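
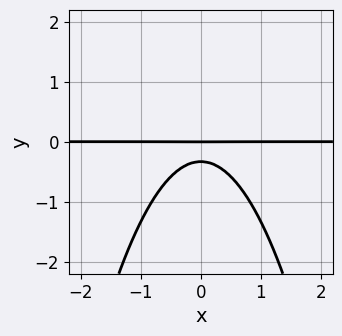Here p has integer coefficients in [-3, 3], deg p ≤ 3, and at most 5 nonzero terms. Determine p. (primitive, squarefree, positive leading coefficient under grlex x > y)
The degree is 3 — no degree-2 curve has this shape.
Symmetries: the x ↦ −x reflection is a symmetry, so x appears only in even powers.
From the visible intercepts: it meets the y-axis at y = 0 (among the integer gridlines); every point of the x-axis in the box is on the curve.
Together with the visible shape, these determine p as stated.

3*x^2*y + 3*y^2 + y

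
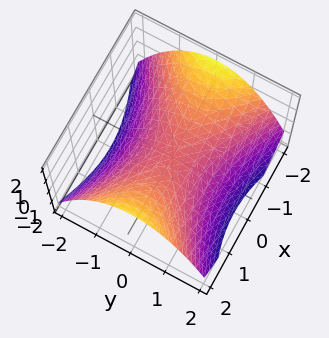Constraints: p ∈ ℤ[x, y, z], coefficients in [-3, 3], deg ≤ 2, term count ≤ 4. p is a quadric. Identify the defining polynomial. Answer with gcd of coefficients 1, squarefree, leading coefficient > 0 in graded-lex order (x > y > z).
x^2 - 2*y^2 - 3*z

deg p = 2. A saddle surface; a quadric.
Symmetries: the y ↦ −y reflection is a symmetry, so y appears only in even powers; it's symmetric under x → −x, forcing even powers of x.
Reading off the gridlines: it crosses the x-axis at the gridline x = 0; it crosses the z-axis at the gridline z = 0.
Together with the visible shape, these determine p as stated.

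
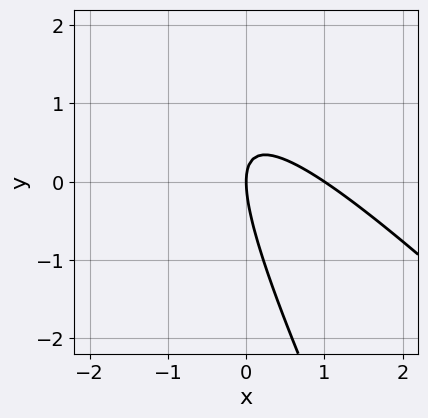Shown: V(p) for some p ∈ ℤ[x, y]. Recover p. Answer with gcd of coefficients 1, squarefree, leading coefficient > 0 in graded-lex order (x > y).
2*x^2 + 3*x*y + y^2 - 2*x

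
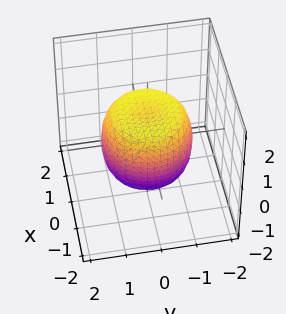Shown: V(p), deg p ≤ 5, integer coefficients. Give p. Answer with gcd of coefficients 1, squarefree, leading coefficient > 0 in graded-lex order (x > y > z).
1. deg p = 4.
2. Symmetry: the z-axis is an axis of rotation, so x and y enter only as x² + y².
3. From the visible intercepts: a circular section at z = 0 has radius between 1 and 2; among the integer gridlines, it crosses the z-axis at z ∈ {-1, 1}.
4. Solving for integer coefficients yields p as stated.

x^4 + 2*x^2*y^2 + y^4 - x^2 - y^2 + z^2 - 1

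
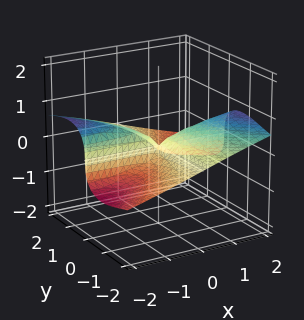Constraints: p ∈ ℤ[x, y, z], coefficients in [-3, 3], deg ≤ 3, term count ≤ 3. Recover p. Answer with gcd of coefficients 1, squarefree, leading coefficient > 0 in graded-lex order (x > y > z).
deg p = 3. A generic line meets the surface in up to 3 points.
Observable constraints: it crosses the z-axis at the gridline z = 0; every point of the y-axis in the box is on the surface; the visible x-axis segment lies entirely on the surface.
These observations pin down the coefficients.

3*y^2*z + 3*z^3 + 2*x*y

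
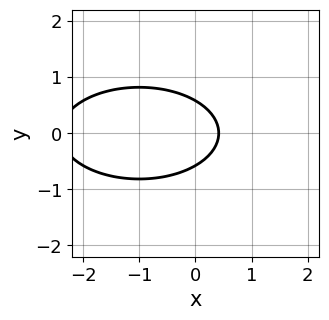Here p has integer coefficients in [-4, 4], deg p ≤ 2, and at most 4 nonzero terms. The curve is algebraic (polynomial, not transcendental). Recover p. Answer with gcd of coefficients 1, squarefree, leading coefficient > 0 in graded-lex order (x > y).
(a) deg p = 2. The shape is more complex than any degree-1 curve.
(b) Symmetries: it's symmetric under y → −y, forcing even powers of y.
(c) Solving for integer coefficients yields p as stated.

x^2 + 3*y^2 + 2*x - 1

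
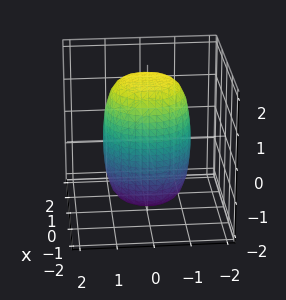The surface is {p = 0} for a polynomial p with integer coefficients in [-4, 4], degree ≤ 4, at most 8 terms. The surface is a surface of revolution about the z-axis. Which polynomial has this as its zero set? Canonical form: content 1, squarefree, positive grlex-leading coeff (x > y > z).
1. The degree is 4 — no degree-3 surface has this shape.
2. By symmetry, the z-axis is an axis of rotation, so x and y enter only as x² + y².
3. From the visible intercepts: a circular section at z = 1 has radius between 1 and 2.
4. Fitting integer coefficients to these (and the overall shape) gives p.

2*x^4 + 4*x^2*y^2 + 2*y^4 - x^2 - y^2 + z^2 - 3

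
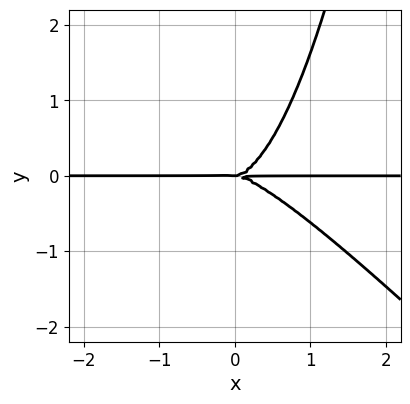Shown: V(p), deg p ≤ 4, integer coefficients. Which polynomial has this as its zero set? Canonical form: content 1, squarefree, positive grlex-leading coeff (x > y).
x^3*y + x^2*y^2 - y^3

First, the degree is 4 — no degree-3 curve has this shape.
Then, against the integer gridlines: it crosses the y-axis at the gridline y = 0; the visible x-axis segment lies entirely on the curve.
Finally, fitting integer coefficients to these (and the overall shape) gives p.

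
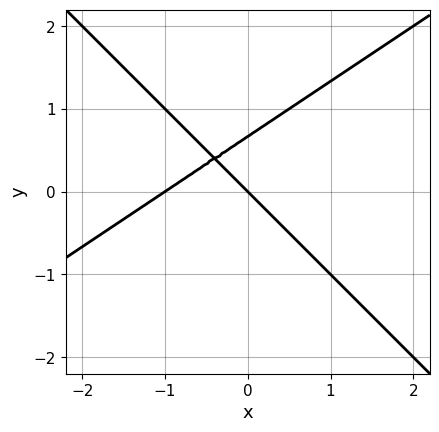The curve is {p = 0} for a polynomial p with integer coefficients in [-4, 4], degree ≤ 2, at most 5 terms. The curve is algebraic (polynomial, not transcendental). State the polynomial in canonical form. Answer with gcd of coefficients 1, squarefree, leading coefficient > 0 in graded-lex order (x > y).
(a) deg p = 2.
(b) Against the integer gridlines: the x-axis gridline crossings are at x ∈ {-1, 0}; it crosses the y-axis at the gridline y = 0.
(c) Matching integer coefficients to the picture gives p.

2*x^2 - x*y - 3*y^2 + 2*x + 2*y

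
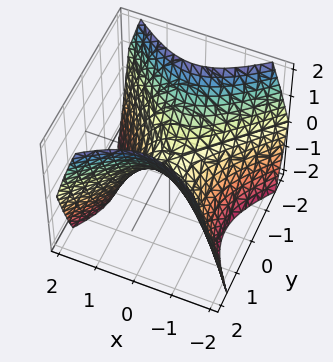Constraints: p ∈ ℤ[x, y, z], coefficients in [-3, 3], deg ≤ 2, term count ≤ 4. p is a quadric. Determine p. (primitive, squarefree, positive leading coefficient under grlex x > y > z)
(a) Degree: a saddle surface; a quadric, so deg p = 2.
(b) Symmetries: the x ↦ −x reflection is a symmetry, so x appears only in even powers; mirror symmetry y ↦ −y ⇒ only even powers of y.
(c) From the visible intercepts: it crosses the z-axis at the gridline z = 0; one x-axis crossing is at x = 0; it meets the y-axis at y = 0 (among the integer gridlines).
(d) These observations pin down the coefficients.

x^2 - y^2 + z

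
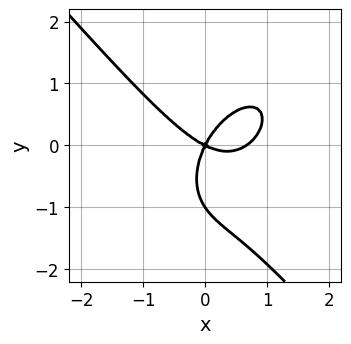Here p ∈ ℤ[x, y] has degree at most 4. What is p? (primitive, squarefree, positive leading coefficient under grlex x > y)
First, deg p = 3. No degree-2 curve has this shape.
Then, checking where it meets the axes: it crosses the x-axis at the gridline x = 0; the y-axis gridline crossings are at y ∈ {-1, 0}.
Finally, together with the visible shape, these determine p as stated.

3*x^3 + 2*y^3 - 2*x^2 - 3*x*y + 2*y^2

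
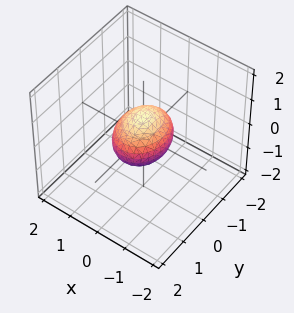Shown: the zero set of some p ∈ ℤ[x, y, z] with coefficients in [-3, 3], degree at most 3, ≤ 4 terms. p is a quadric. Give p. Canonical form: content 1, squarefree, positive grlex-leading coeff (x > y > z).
1. deg p = 2. Bounded and convex; a quadric.
2. Symmetries: the x ↦ −x reflection is a symmetry, so x appears only in even powers; mirror symmetry z ↦ −z ⇒ only even powers of z; the y ↦ −y reflection is a symmetry, so y appears only in even powers.
3. Against the integer gridlines: among the integer gridlines, it crosses the y-axis at y ∈ {-1, 1}.
4. The integer polynomial consistent with all of this is the stated p.

3*x^2 + 2*y^2 + 3*z^2 - 2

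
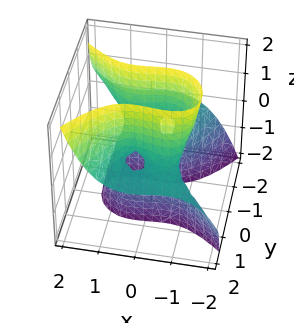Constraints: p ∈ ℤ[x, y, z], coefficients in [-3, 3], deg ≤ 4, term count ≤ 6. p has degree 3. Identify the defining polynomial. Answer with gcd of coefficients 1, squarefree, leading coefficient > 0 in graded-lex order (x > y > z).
Degree: a generic line meets the surface in up to 3 points, so deg p = 3.
Against the integer gridlines: one x-axis crossing is at x = 0; it meets the z-axis at z = 0 (among the integer gridlines); every point of the y-axis in the box is on the surface.
Together with the visible shape, these determine p as stated.

2*x^3 + x^2*y - 3*y^2*z - x + 2*z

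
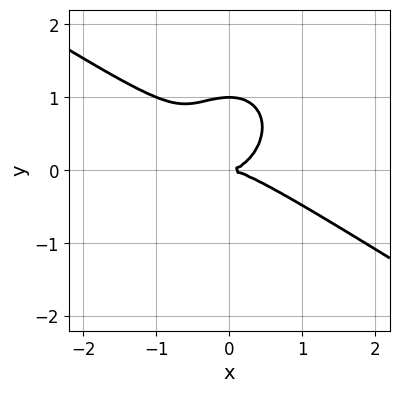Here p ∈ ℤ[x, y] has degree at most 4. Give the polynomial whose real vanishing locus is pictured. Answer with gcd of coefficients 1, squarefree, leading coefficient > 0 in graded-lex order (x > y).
2*x^3 + 2*x^2*y + 3*y^3 - 3*y^2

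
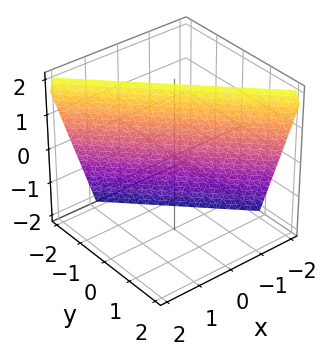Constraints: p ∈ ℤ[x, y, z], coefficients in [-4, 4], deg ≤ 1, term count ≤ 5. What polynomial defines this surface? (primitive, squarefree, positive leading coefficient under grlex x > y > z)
(a) deg p = 1. The surface is flat (a plane).
(b) From the visible intercepts: it crosses the z-axis at the gridline z = 2.
(c) Matching integer coefficients to the picture gives p.

3*x + 3*y - z + 2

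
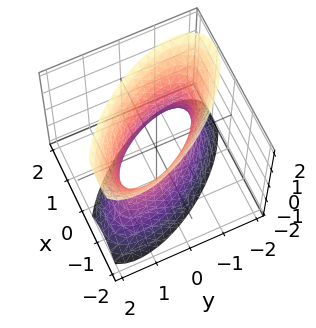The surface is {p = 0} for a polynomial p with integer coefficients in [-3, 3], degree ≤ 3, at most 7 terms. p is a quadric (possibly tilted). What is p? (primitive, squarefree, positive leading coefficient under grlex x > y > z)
3*x^2 + 3*x*y + 2*y^2 - z^2 - 2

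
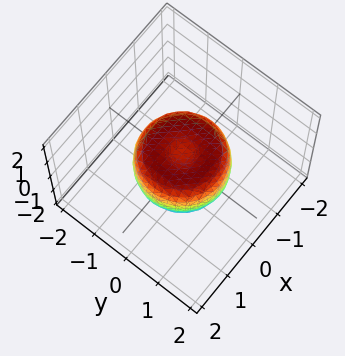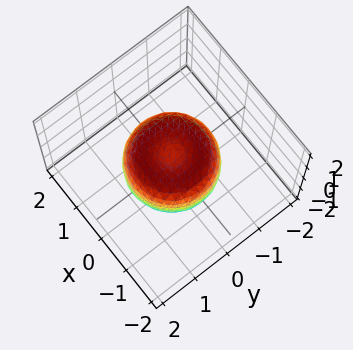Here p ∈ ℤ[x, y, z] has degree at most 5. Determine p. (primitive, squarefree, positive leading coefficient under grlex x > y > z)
2*x^4 + 4*x^2*y^2 + 2*y^4 - 2*x^2 - 2*y^2 + 2*z^2 - 1

The degree is 4 — the shape is more complex than any degree-3 surface.
By symmetry, every cross-section ⟂ z is a circle, so x, y appear only via x² + y².
Against the integer gridlines: a circular section at z = 0 has radius between 1 and 2.
Together with the visible shape, these determine p as stated.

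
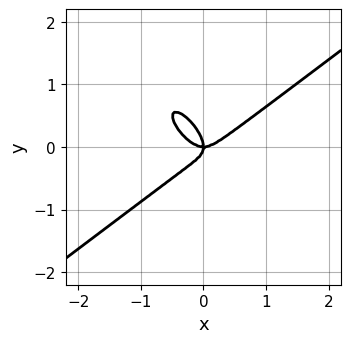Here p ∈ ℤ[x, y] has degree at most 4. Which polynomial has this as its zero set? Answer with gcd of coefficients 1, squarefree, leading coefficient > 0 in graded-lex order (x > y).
2*x^3 - 2*x*y^2 - 2*y^3 - x*y

First, the degree is 3 — a generic line meets the curve in up to 3 points.
Then, against the integer gridlines: it crosses the x-axis at the gridline x = 0; one y-axis crossing is at y = 0.
Finally, together with the visible shape, these determine p as stated.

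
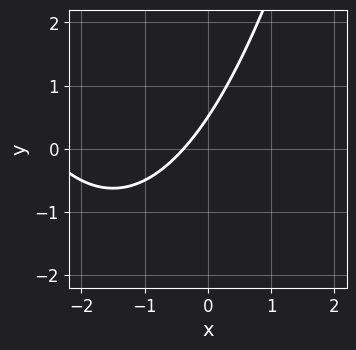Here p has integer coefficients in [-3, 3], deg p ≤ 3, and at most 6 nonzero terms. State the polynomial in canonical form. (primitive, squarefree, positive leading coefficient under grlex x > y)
x^2 + 3*x - 2*y + 1

1. deg p = 2. The shape is more complex than any degree-1 curve.
2. Matching integer coefficients to the picture gives p.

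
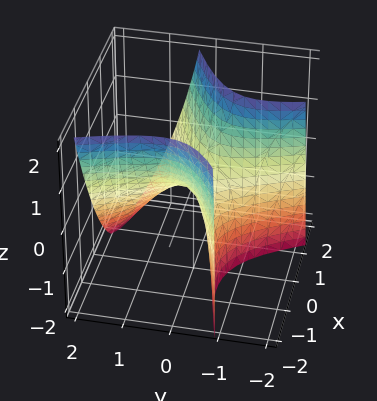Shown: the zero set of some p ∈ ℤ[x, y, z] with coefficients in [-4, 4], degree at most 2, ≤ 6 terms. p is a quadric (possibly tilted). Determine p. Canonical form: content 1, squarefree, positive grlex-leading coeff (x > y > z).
x^2 - 2*x*y - y^2 - y*z - z

(a) Degree: no degree-1 surface has this shape, so deg p = 2.
(b) Checking where it meets the axes: it meets the x-axis at x = 0 (among the integer gridlines); it crosses the z-axis at the gridline z = 0; one y-axis crossing is at y = 0.
(c) The integer polynomial consistent with all of this is the stated p.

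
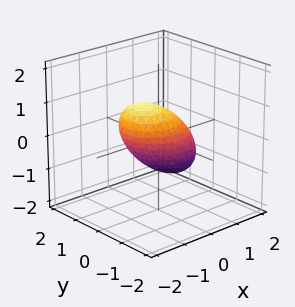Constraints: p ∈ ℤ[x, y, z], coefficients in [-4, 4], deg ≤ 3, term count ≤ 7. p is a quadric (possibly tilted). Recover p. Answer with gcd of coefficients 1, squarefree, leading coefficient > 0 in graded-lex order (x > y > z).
deg p = 2. The shape is more complex than any degree-1 surface.
From the visible intercepts: among the integer gridlines, it crosses the z-axis at z ∈ {-1, 1}; among the integer gridlines, it crosses the x-axis at x ∈ {-1, 1}.
Solving for integer coefficients yields p as stated. Check: (0, -1, 0) on the y-axis lies on the surface, and p(0, -1, 0) = 0. ✓

x^2 + x*z + y^2 + z^2 - 1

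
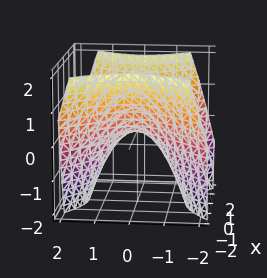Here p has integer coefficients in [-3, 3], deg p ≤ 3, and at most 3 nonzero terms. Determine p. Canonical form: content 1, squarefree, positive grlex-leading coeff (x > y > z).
(a) The degree is 2 — a hyperbolic paraboloid; a quadric.
(b) Symmetries: mirror symmetry y ↦ −y ⇒ only even powers of y; mirror symmetry x ↦ −x ⇒ only even powers of x.
(c) Reading off the gridlines: it crosses the x-axis at the gridline x = 0; it crosses the z-axis at the gridline z = 0; it meets the y-axis at y = 0 (among the integer gridlines).
(d) The integer polynomial consistent with all of this is the stated p.

x^2 - y^2 - z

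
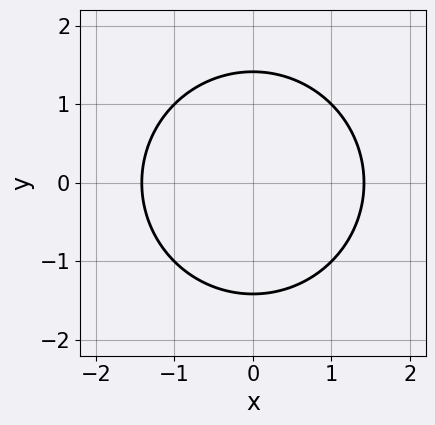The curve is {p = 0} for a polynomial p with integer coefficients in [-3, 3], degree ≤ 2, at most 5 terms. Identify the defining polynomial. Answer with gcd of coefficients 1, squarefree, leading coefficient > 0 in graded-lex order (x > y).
x^2 + y^2 - 2

1. Degree: the shape is more complex than any degree-1 curve, so deg p = 2.
2. Symmetries: it's symmetric under x → −x, forcing even powers of x; the y ↦ −y reflection is a symmetry, so y appears only in even powers.
3. Fitting integer coefficients to these (and the overall shape) gives p.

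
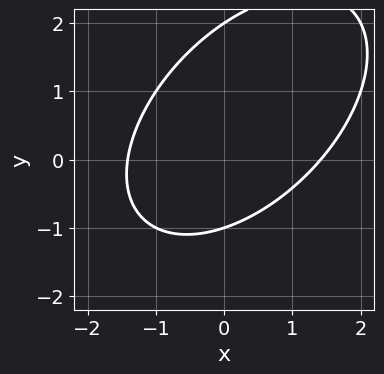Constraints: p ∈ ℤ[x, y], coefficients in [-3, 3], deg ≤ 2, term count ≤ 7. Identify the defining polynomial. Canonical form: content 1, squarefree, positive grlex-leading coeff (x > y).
x^2 - x*y + y^2 - y - 2

(a) The degree is 2 — the shape is more complex than any degree-1 curve.
(b) From the visible intercepts: the y-axis gridline crossings are at y ∈ {-1, 2}.
(c) Solving for integer coefficients yields p as stated.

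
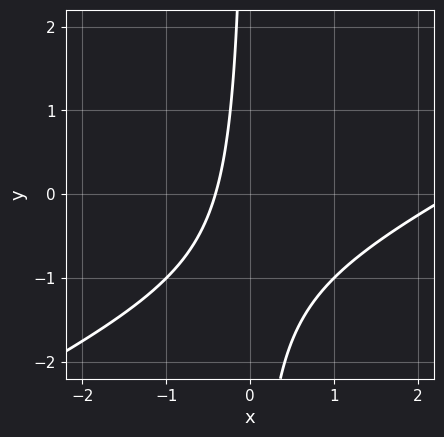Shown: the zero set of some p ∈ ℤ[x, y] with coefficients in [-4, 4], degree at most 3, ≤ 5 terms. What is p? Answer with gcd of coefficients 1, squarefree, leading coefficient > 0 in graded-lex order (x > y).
x^2 - 2*x*y - 2*x - 1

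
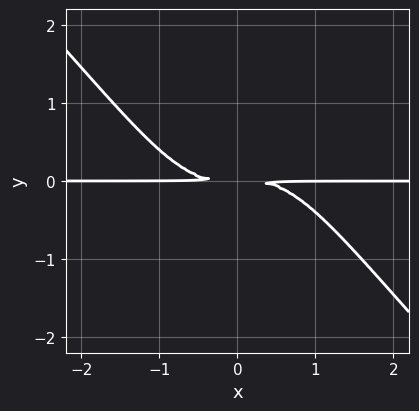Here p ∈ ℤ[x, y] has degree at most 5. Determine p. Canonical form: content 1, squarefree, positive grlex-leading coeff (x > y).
2*x^3*y + 2*x^2*y^2 + 3*y^2

1. deg p = 4. No degree-3 curve has this shape.
2. From the visible intercepts: the visible x-axis segment lies entirely on the curve.
3. Fitting integer coefficients to these (and the overall shape) gives p.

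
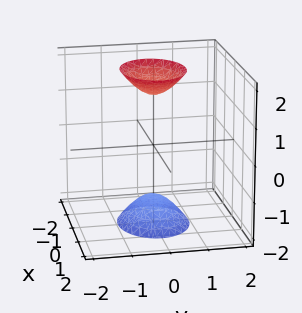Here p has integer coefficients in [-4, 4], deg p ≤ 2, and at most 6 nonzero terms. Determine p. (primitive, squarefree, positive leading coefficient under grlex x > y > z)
First, the picture has 2 separate pieces. Treating them together as one polynomial.
Next, the degree is 2 — two sheets facing apart; a quadric.
Next, symmetries: mirror symmetry x ↦ −x ⇒ only even powers of x; the y ↦ −y reflection is a symmetry, so y appears only in even powers; it's symmetric under z → −z, forcing even powers of z.
Then, from the axis intercepts and sections: no y-intercept at any integer in the box; it misses every integer gridline on the x-axis.
Finally, putting this together gives p.

2*x^2 + 3*y^2 - z^2 + 2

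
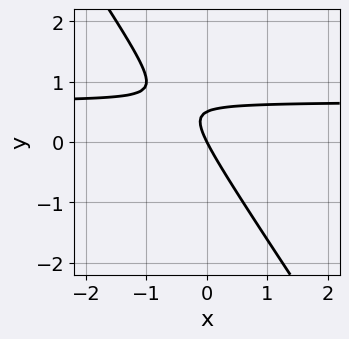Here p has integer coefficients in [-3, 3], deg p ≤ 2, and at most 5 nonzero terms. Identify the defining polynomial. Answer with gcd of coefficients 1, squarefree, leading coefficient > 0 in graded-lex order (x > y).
1. The degree is 2 — the shape is more complex than any degree-1 curve.
2. Reading off the gridlines: it meets the y-axis at y = 0 (among the integer gridlines); one x-axis crossing is at x = 0.
3. Together with the visible shape, these determine p as stated.

3*x*y + 2*y^2 - 2*x - y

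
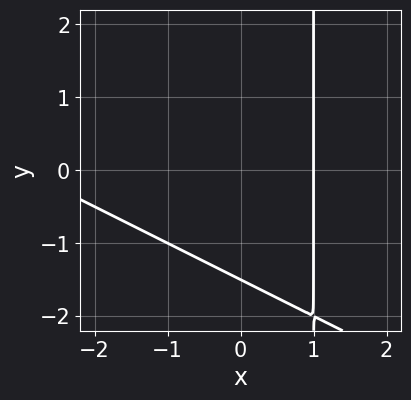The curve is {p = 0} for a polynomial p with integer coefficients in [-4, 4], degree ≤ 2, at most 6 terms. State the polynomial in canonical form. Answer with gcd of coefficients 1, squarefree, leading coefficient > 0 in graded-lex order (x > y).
1. deg p = 2.
2. Against the integer gridlines: one x-axis crossing is at x = 1.
3. Solving for integer coefficients yields p as stated.

x^2 + 2*x*y + 2*x - 2*y - 3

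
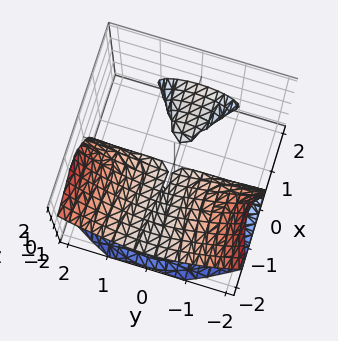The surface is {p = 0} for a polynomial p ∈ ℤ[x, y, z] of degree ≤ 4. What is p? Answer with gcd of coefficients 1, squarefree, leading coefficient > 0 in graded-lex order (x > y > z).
1. I count 2 distinct pieces. They look like related sheets of one shape, so recover p as a whole.
2. The degree is 3 — a generic line meets the surface in up to 3 points.
3. Checking where it meets the axes: every point of the x-axis in the box is on the surface; every point of the y-axis in the box is on the surface.
4. Assembling these constraints gives the stated polynomial.

2*x^2*z + 2*x*y^2 - z^3 + 3*z^2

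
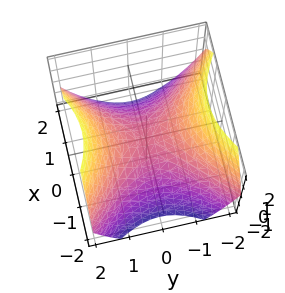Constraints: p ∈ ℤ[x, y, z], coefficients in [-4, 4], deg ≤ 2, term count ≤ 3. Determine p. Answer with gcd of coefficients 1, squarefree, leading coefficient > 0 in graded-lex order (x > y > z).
2*x^2 - 2*y^2 + 3*z

1. deg p = 2. A hyperbolic paraboloid; a quadric.
2. Symmetries: the x ↦ −x reflection is a symmetry, so x appears only in even powers; it's symmetric under y → −y, forcing even powers of y.
3. From the axis intercepts and sections: it crosses the y-axis at the gridline y = 0; it crosses the x-axis at the gridline x = 0; it crosses the z-axis at the gridline z = 0.
4. These observations pin down the coefficients.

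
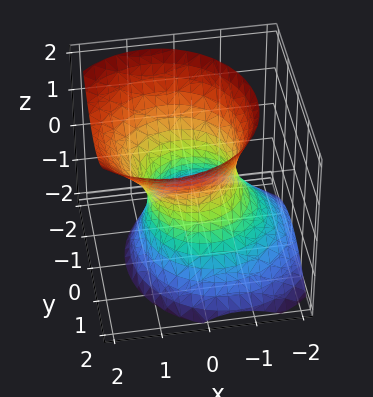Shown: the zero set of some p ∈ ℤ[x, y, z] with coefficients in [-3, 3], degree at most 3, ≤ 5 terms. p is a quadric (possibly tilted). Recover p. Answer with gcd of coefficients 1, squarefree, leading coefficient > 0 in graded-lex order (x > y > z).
3*x^2 - 2*x*z + 3*y^2 - 2*z^2 - 3

(a) The degree is 2 — the shape is more complex than any degree-1 surface.
(b) Checking where it meets the axes: it misses every integer gridline on the z-axis; among the integer gridlines, it crosses the x-axis at x ∈ {-1, 1}; among the integer gridlines, it crosses the y-axis at y ∈ {-1, 1}.
(c) These observations pin down the coefficients.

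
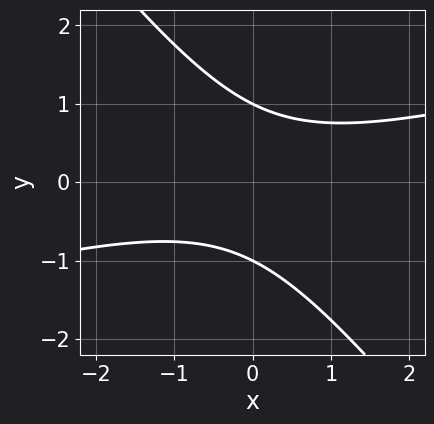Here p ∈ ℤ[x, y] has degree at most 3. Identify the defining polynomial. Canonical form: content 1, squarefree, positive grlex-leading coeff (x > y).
x^2 - 3*x*y - 3*y^2 + 3

(a) Degree: no degree-1 curve has this shape, so deg p = 2.
(b) Reading off the gridlines: the curve avoids every integer x-axis point in the box; among the integer gridlines, it crosses the y-axis at y ∈ {-1, 1}.
(c) Matching integer coefficients to the picture gives p.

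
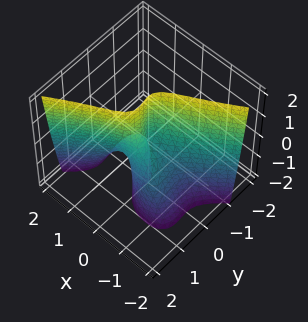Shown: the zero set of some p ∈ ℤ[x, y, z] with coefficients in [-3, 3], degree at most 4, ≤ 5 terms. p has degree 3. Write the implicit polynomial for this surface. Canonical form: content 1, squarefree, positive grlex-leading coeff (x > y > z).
1. deg p = 3. A generic line meets the surface in up to 3 points.
2. Observable constraints: the visible z-axis segment lies entirely on the surface; one x-axis crossing is at x = 0; it meets the y-axis at y = 0 (among the integer gridlines).
3. Assembling these constraints gives the stated polynomial.

x^3 - 3*y^3 + x*z + 2*y^2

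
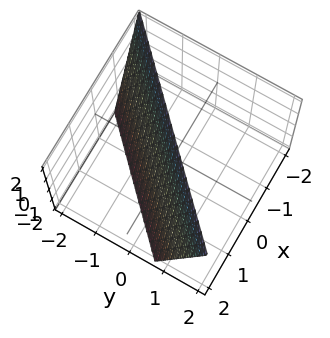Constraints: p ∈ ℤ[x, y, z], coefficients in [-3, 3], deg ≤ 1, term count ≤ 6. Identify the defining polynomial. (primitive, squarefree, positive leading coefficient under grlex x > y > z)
3*x - 3*y + z - 2

Degree: every cross-section is a straight line — this is a plane, so deg p = 1.
Checking where it meets the axes: it meets the z-axis at z = 2 (among the integer gridlines).
Putting this together gives p.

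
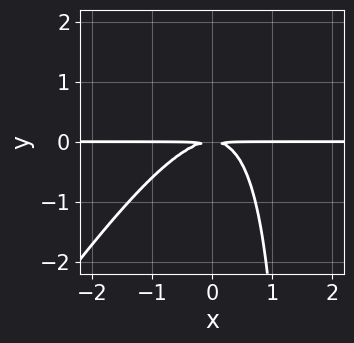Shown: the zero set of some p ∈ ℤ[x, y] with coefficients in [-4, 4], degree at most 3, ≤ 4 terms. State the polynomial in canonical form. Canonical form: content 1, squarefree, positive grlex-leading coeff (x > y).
First, the degree is 3 — the shape is more complex than any degree-2 curve.
Then, observable constraints: the visible x-axis segment lies entirely on the curve.
Finally, these observations pin down the coefficients.

3*x^2*y - 2*x*y^2 + 3*y^2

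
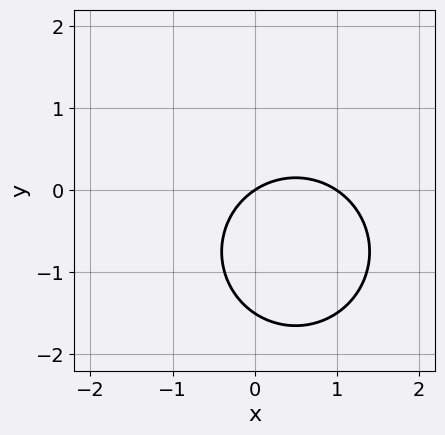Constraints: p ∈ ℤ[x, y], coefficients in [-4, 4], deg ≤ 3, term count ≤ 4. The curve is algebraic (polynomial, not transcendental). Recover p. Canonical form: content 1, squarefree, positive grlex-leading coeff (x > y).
2*x^2 + 2*y^2 - 2*x + 3*y

(a) Degree: no degree-1 curve has this shape, so deg p = 2.
(b) Reading off the gridlines: among the integer gridlines, it crosses the x-axis at x ∈ {0, 1}; it meets the y-axis at y = 0 (among the integer gridlines).
(c) Together with the visible shape, these determine p as stated.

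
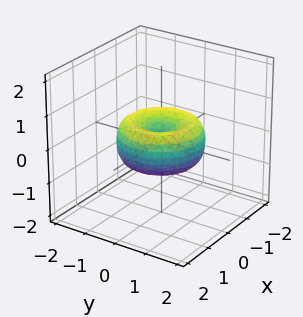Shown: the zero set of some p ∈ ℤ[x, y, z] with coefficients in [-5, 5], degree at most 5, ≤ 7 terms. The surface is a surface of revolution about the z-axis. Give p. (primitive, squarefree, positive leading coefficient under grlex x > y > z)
Degree: no degree-3 surface has this shape, so deg p = 4.
Symmetries: the surface is invariant under rotation about z: p = q(x² + y², z).
From the visible intercepts: it meets the y-axis at y = 0 (among the integer gridlines); a circular section at z = 0 has radius between 1 and 2; one x-axis crossing is at x = 0; it meets the z-axis at z = 0 (among the integer gridlines).
Solving for integer coefficients yields p as stated.

2*x^4 + 4*x^2*y^2 + 2*y^4 - 3*x^2 - 3*y^2 + 3*z^2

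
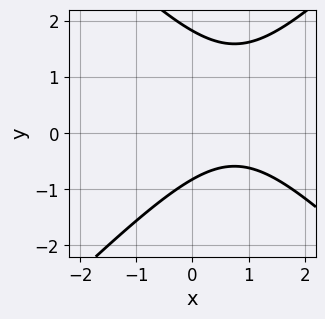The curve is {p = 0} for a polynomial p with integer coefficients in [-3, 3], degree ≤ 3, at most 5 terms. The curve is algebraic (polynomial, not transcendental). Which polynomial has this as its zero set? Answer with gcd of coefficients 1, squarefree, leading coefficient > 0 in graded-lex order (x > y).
First, degree: the shape is more complex than any degree-1 curve, so deg p = 2.
Next, from the visible intercepts: the curve avoids every integer x-axis point in the box.
Finally, together with the visible shape, these determine p as stated.

2*x^2 - 2*y^2 - 3*x + 2*y + 3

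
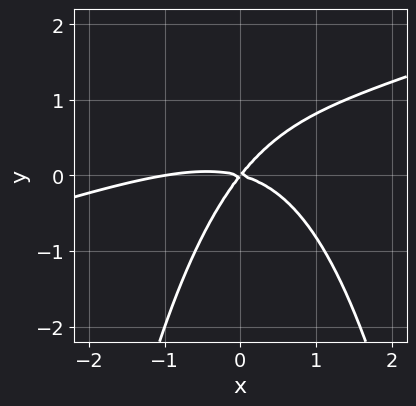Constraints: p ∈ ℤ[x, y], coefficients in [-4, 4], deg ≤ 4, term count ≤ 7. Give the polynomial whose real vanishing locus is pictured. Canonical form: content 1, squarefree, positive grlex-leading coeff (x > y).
(a) The degree is 3 — no degree-2 curve has this shape.
(b) From the visible intercepts: it crosses the y-axis at the gridline y = 0; the x-axis gridline crossings are at x ∈ {-1, 0}.
(c) Together with the visible shape, these determine p as stated.

x^3 - 3*x^2*y + x^2 + 3*x*y - 3*y^2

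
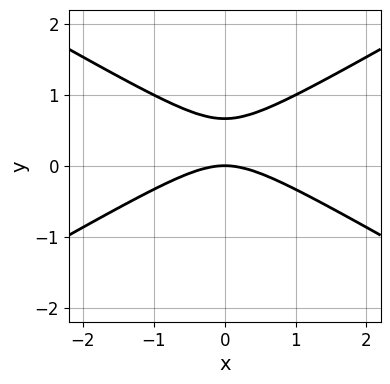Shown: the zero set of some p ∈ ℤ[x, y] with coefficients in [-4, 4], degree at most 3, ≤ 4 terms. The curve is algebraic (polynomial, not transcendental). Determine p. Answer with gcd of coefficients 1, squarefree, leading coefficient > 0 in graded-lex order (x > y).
(a) The degree is 2 — no degree-1 curve has this shape.
(b) Symmetries: mirror symmetry x ↦ −x ⇒ only even powers of x.
(c) Reading off the gridlines: it meets the y-axis at y = 0 (among the integer gridlines); it meets the x-axis at x = 0 (among the integer gridlines).
(d) Matching integer coefficients to the picture gives p.

x^2 - 3*y^2 + 2*y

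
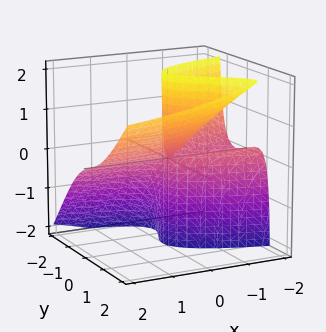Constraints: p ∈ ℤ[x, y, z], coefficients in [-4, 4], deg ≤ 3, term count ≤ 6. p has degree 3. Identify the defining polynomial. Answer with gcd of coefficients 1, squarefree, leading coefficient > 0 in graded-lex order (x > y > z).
1. The degree is 3 — a generic line meets the surface in up to 3 points.
2. Against the integer gridlines: the visible z-axis segment lies entirely on the surface; the visible x-axis segment lies entirely on the surface; it meets the y-axis at y = 0 (among the integer gridlines).
3. Solving for integer coefficients yields p as stated.

3*y^3 - 3*y^2*z + x*y - 3*x*z - y*z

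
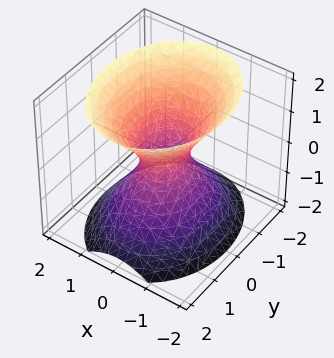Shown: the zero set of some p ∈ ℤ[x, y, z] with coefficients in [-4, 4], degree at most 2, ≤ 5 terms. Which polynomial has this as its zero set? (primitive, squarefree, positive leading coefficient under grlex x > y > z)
(a) The degree is 2 — one connected sheet with a waist; a quadric.
(b) Symmetries: the x ↦ −x reflection is a symmetry, so x appears only in even powers; the y ↦ −y reflection is a symmetry, so y appears only in even powers; it's symmetric under z → −z, forcing even powers of z.
(c) Against the integer gridlines: the surface avoids every integer z-axis point in the box.
(d) The integer polynomial consistent with all of this is the stated p.

3*x^2 + 2*y^2 - 2*z^2 - 1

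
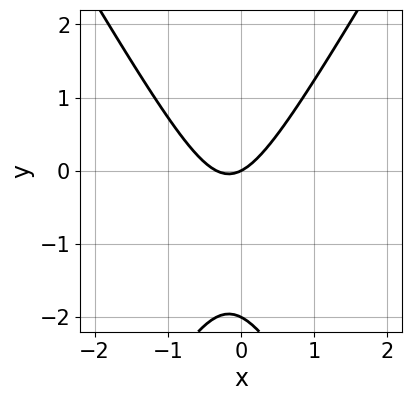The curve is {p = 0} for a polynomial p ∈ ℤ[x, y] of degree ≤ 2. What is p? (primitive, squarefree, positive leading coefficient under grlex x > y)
The degree is 2 — no degree-1 curve has this shape.
Observable constraints: among the integer gridlines, it crosses the y-axis at y ∈ {-2, 0}; one x-axis crossing is at x = 0.
These observations pin down the coefficients.

3*x^2 - y^2 + x - 2*y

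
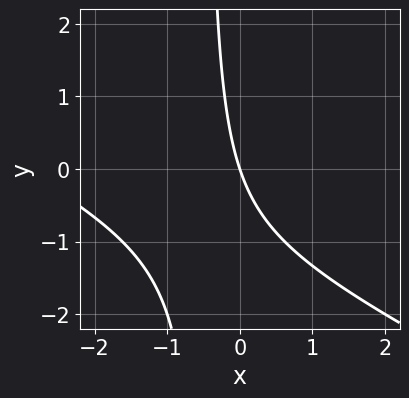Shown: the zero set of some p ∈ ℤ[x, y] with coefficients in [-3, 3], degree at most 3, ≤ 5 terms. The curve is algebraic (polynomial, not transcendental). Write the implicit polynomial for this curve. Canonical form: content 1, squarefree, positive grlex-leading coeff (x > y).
1. The degree is 2 — no degree-1 curve has this shape.
2. Against the integer gridlines: one y-axis crossing is at y = 0; it crosses the x-axis at the gridline x = 0.
3. Together with the visible shape, these determine p as stated.

x^2 + 2*x*y + 3*x + y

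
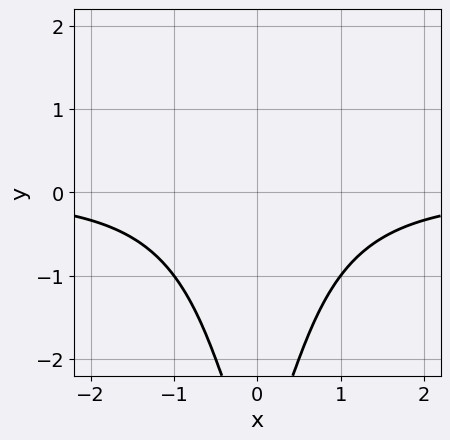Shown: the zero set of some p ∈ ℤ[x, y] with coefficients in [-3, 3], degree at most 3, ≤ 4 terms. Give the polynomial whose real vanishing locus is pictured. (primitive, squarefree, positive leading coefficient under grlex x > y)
2*x^2*y + y + 3

1. Degree: the shape is more complex than any degree-2 curve, so deg p = 3.
2. Symmetries: mirror symmetry x ↦ −x ⇒ only even powers of x.
3. Against the integer gridlines: the curve avoids every integer x-axis point in the box; it misses every integer gridline on the y-axis.
4. Assembling these constraints gives the stated polynomial.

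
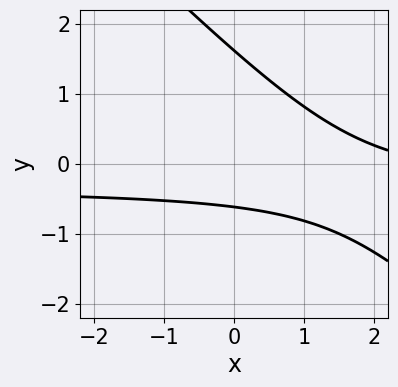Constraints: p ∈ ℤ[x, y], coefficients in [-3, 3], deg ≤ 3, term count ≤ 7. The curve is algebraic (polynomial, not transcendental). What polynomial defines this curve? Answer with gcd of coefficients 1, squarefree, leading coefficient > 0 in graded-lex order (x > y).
1. deg p = 2.
2. Against the integer gridlines: the curve avoids every integer x-axis point in the box.
3. Putting this together gives p.

3*x*y + 3*y^2 + x - 3*y - 3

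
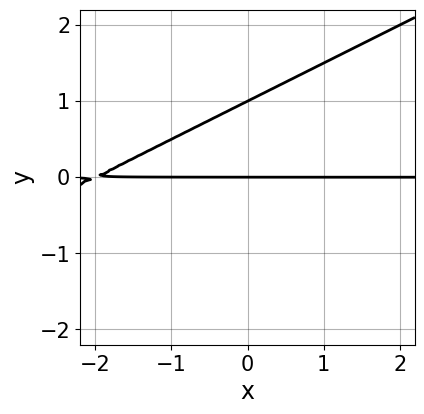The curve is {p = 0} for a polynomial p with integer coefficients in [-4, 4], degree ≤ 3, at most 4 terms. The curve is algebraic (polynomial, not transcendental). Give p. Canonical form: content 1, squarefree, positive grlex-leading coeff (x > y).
x*y - 2*y^2 + 2*y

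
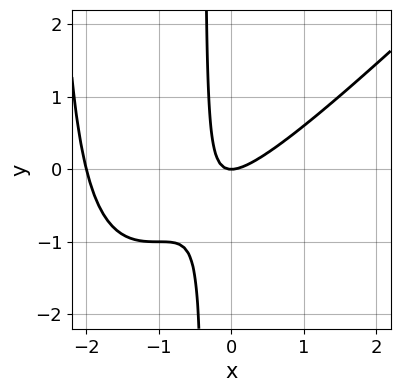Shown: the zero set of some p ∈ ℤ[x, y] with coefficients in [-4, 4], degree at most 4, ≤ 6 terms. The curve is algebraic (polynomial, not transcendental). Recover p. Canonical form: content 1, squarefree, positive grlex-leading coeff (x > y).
1. The degree is 3 — no degree-2 curve has this shape.
2. Observable constraints: the x-axis gridline crossings are at x ∈ {-2, 0}; one y-axis crossing is at y = 0.
3. Putting this together gives p.

x^3 - x^2*y + 2*x^2 - 3*x*y - y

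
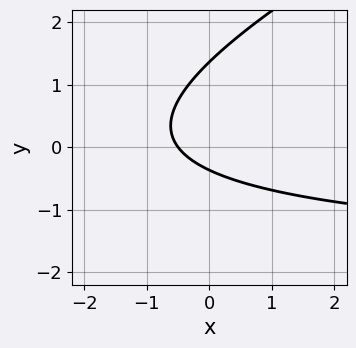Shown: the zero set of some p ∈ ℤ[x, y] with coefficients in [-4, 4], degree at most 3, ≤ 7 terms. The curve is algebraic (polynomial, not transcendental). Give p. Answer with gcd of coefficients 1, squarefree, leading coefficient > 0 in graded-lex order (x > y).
1. The degree is 2 — no degree-1 curve has this shape.
2. Matching integer coefficients to the picture gives p.

x*y - 2*y^2 + 2*x + 2*y + 1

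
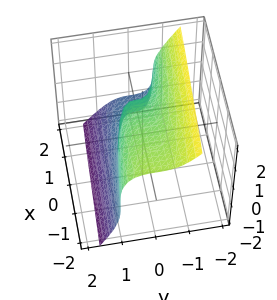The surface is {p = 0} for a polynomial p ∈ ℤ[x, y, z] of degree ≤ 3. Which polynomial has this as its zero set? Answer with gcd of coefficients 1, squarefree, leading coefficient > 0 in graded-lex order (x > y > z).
3*y^3 + z^3 + x - 1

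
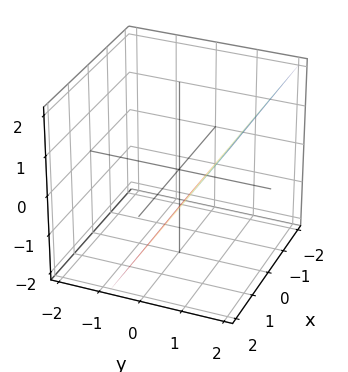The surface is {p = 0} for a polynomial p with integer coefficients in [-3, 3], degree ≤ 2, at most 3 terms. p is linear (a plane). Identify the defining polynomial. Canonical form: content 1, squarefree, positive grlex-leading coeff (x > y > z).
3*y - 2*z - 2

First, the degree is 1 — every cross-section is a straight line — this is a plane.
Then, against the integer gridlines: one z-axis crossing is at z = -1; no x-intercept at any integer in the box.
Finally, these observations pin down the coefficients.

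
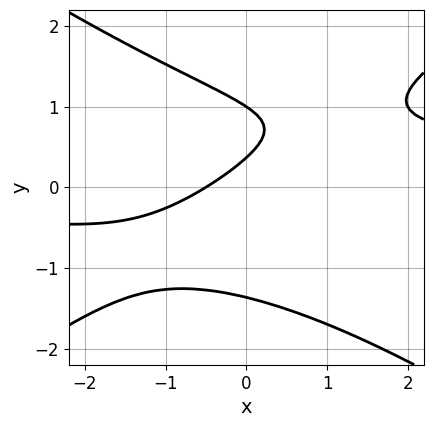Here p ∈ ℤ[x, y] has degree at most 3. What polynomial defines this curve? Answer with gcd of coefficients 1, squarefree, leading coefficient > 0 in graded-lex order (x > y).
x^2*y - 2*y^3 - 2*x + 3*y - 1

First, degree: a generic line meets the curve in up to 3 points, so deg p = 3.
Next, from the axis intercepts and sections: it meets the y-axis at y = 1 (among the integer gridlines).
Finally, solving for integer coefficients yields p as stated.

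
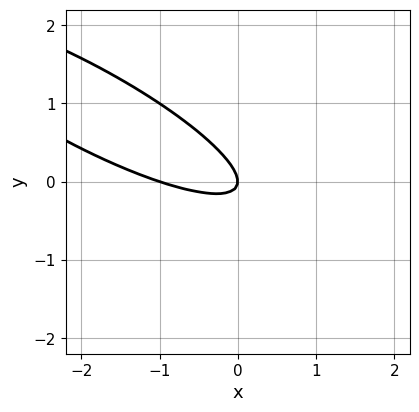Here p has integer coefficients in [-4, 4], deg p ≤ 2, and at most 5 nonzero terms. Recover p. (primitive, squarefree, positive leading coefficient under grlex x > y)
x^2 + 3*x*y + 3*y^2 + x

1. Degree: the shape is more complex than any degree-1 curve, so deg p = 2.
2. Reading off the gridlines: one y-axis crossing is at y = 0; the x-axis gridline crossings are at x ∈ {-1, 0}.
3. Putting this together gives p.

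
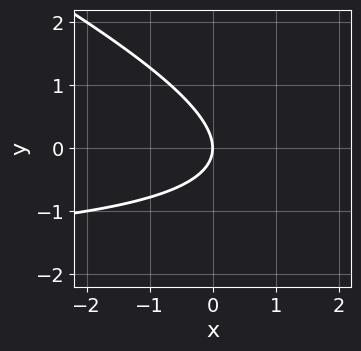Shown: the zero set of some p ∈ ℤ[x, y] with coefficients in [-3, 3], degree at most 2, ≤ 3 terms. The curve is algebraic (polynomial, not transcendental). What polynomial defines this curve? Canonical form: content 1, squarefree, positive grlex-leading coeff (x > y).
First, degree: a generic line meets the curve in up to 2 points, so deg p = 2.
Then, reading off the gridlines: it meets the y-axis at y = 0 (among the integer gridlines); it crosses the x-axis at the gridline x = 0.
Finally, these observations pin down the coefficients.

x*y + 2*y^2 + 2*x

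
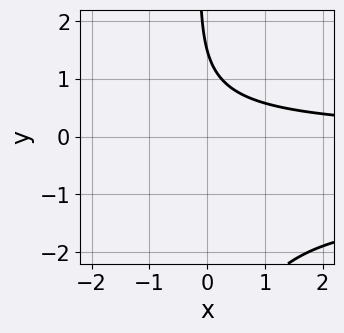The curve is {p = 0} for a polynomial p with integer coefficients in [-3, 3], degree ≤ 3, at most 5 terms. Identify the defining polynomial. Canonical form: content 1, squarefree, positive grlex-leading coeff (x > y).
2*x*y^2 + 2*x*y + 2*y - 3

First, the degree is 3 — no degree-2 curve has this shape.
Next, observable constraints: no x-intercept at any integer in the box.
Finally, matching integer coefficients to the picture gives p.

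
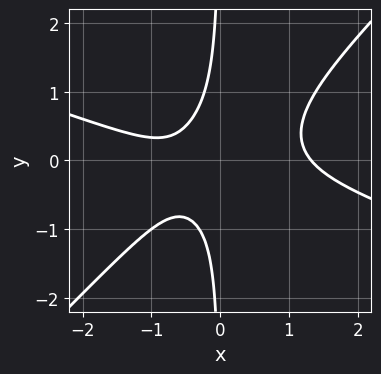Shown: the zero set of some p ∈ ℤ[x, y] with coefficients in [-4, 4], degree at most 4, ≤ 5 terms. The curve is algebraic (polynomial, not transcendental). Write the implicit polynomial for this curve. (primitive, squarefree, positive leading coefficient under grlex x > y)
x^3 + 2*x^2*y - 3*x*y^2 - x - 1

(a) deg p = 3. A generic line meets the curve in up to 3 points.
(b) Checking where it meets the axes: it misses every integer gridline on the y-axis.
(c) Assembling these constraints gives the stated polynomial.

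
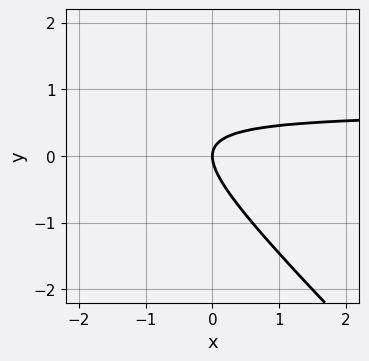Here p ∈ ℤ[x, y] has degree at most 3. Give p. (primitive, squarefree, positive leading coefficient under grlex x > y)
3*x*y + 3*y^2 - 2*x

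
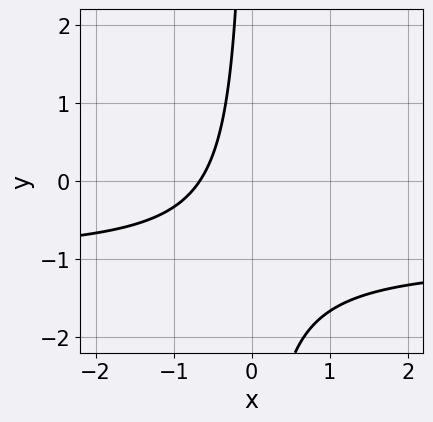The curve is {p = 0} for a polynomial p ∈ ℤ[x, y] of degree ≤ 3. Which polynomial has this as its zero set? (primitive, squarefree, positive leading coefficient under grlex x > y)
3*x*y + 3*x + 2

The degree is 2 — no degree-1 curve has this shape.
Observable constraints: it misses every integer gridline on the y-axis.
The integer polynomial consistent with all of this is the stated p.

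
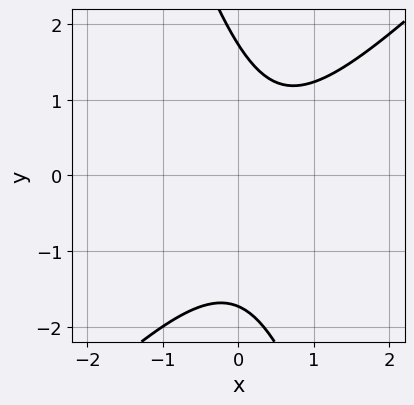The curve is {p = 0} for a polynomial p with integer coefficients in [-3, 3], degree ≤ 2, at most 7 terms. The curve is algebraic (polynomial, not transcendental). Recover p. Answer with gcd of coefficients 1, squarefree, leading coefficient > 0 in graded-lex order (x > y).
3*x^2 - 2*x*y - y^2 - 2*x + 3

1. Degree: the shape is more complex than any degree-1 curve, so deg p = 2.
2. Reading off the gridlines: no x-intercept at any integer in the box.
3. Matching integer coefficients to the picture gives p.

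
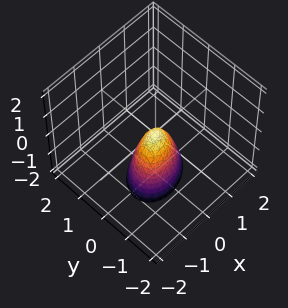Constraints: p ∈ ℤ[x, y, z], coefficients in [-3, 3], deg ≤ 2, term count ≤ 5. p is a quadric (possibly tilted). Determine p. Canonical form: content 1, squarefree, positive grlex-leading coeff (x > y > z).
The degree is 2 — no degree-1 surface has this shape.
Reading off the gridlines: one x-axis crossing is at x = 0; it meets the y-axis at y = 0 (among the integer gridlines).
Solving for integer coefficients yields p as stated.

2*x^2 - x*y + 3*y^2 + z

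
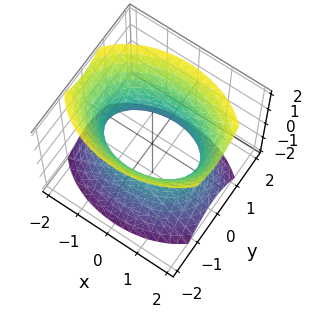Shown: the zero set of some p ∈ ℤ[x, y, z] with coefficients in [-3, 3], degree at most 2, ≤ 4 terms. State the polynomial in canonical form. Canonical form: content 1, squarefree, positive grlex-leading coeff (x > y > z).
x^2 + 2*y^2 - z^2 - 2

(a) Degree: an hourglass — one-sheet hyperboloid; a quadric, so deg p = 2.
(b) Symmetries: the x ↦ −x reflection is a symmetry, so x appears only in even powers; mirror symmetry y ↦ −y ⇒ only even powers of y; mirror symmetry z ↦ −z ⇒ only even powers of z.
(c) Against the integer gridlines: the surface avoids every integer z-axis point in the box; among the integer gridlines, it crosses the y-axis at y ∈ {-1, 1}.
(d) Together with the visible shape, these determine p as stated.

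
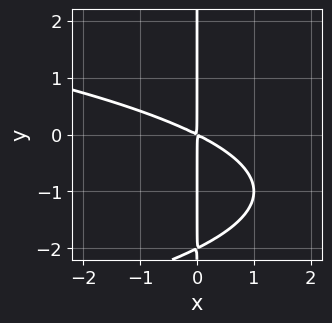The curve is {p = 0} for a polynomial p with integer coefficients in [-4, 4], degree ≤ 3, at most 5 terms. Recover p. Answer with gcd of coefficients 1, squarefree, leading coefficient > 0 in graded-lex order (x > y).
x*y^2 + x^2 + 2*x*y

deg p = 3.
From the visible intercepts: the visible y-axis segment lies entirely on the curve.
Fitting integer coefficients to these (and the overall shape) gives p.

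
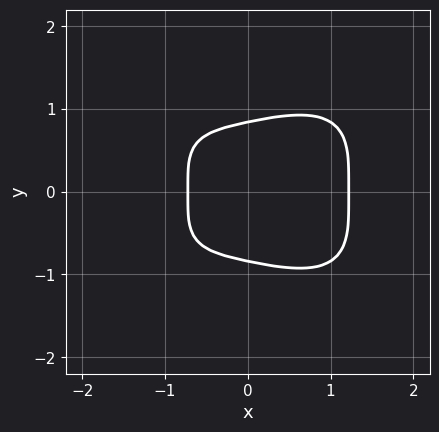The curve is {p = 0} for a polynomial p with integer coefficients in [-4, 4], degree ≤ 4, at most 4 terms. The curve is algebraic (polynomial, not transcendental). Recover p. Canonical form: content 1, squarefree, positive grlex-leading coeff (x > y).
1. deg p = 4. No degree-3 curve has this shape.
2. Symmetries: it's symmetric under y → −y, forcing even powers of y.
3. Putting this together gives p.

x^4 + 2*y^4 - x - 1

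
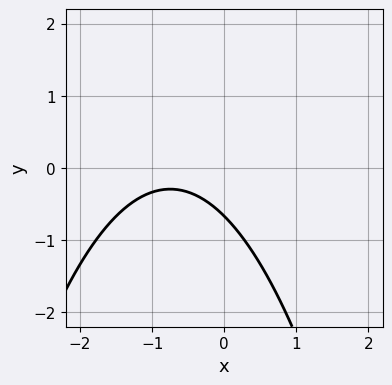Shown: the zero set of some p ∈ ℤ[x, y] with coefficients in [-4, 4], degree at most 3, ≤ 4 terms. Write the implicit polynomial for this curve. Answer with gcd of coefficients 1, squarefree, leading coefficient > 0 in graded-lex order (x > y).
2*x^2 + 3*x + 3*y + 2

(a) deg p = 2. No degree-1 curve has this shape.
(b) Checking where it meets the axes: no x-intercept at any integer in the box.
(c) Fitting integer coefficients to these (and the overall shape) gives p.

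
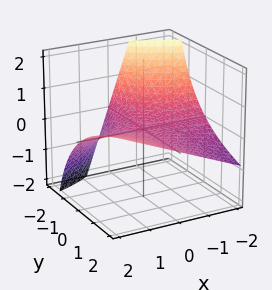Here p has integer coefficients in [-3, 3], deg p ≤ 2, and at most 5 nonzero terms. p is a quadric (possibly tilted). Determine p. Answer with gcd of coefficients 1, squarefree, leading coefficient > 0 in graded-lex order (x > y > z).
x*y - y*z - 3*z

1. deg p = 2. No degree-1 surface has this shape.
2. From the axis intercepts and sections: it crosses the z-axis at the gridline z = 0; every point of the y-axis in the box is on the surface.
3. Fitting integer coefficients to these (and the overall shape) gives p. Check: (-1, 0, 0) on the x-axis lies on the surface, and p(-1, 0, 0) = 0. ✓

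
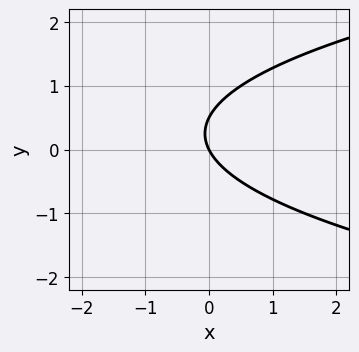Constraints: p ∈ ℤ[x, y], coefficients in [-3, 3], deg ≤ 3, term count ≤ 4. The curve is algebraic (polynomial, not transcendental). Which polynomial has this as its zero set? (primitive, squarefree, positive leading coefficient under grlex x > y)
2*y^2 - 2*x - y

(a) deg p = 2. No degree-1 curve has this shape.
(b) From the visible intercepts: it meets the x-axis at x = 0 (among the integer gridlines); it crosses the y-axis at the gridline y = 0.
(c) The integer polynomial consistent with all of this is the stated p.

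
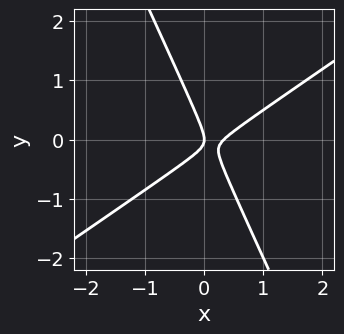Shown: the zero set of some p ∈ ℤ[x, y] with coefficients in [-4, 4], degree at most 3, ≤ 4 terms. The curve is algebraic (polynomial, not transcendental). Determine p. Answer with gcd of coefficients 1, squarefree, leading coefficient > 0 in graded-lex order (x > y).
(a) deg p = 2.
(b) From the axis intercepts and sections: one x-axis crossing is at x = 0; it crosses the y-axis at the gridline y = 0.
(c) Fitting integer coefficients to these (and the overall shape) gives p.

3*x^2 - 3*x*y - 2*y^2 - x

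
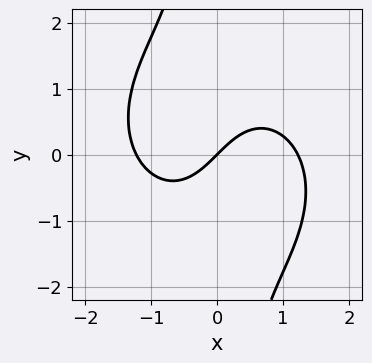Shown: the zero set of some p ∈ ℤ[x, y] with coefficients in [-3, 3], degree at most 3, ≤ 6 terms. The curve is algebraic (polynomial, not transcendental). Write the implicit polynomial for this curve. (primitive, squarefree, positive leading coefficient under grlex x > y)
2*x^3 + 2*x*y^2 - 3*x + 3*y

First, deg p = 3. A generic line meets the curve in up to 3 points.
Next, checking where it meets the axes: one x-axis crossing is at x = 0; one y-axis crossing is at y = 0.
Finally, the integer polynomial consistent with all of this is the stated p.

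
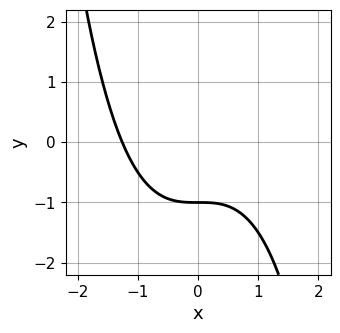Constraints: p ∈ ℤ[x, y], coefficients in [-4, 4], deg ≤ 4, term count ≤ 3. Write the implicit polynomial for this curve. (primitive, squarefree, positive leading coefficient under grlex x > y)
x^3 + 2*y + 2

The degree is 3 — no degree-2 curve has this shape.
From the visible intercepts: it crosses the y-axis at the gridline y = -1.
Together with the visible shape, these determine p as stated.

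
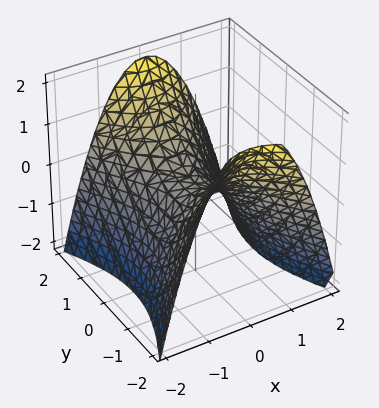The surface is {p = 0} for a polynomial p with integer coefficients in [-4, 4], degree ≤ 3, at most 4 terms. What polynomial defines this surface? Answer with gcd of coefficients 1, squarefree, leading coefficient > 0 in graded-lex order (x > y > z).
1. deg p = 2. A hyperbolic paraboloid; a quadric.
2. Symmetries: it's symmetric under y → −y, forcing even powers of y; mirror symmetry x ↦ −x ⇒ only even powers of x.
3. Reading off the gridlines: it meets the z-axis at z = 0 (among the integer gridlines); it crosses the x-axis at the gridline x = 0; it crosses the y-axis at the gridline y = 0.
4. Putting this together gives p.

2*x^2 - y^2 + 2*z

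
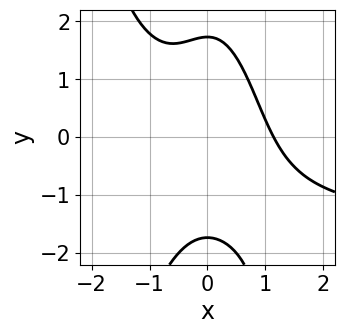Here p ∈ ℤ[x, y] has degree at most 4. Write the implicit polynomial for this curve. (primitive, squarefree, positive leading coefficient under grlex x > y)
deg p = 4. A generic line meets the curve in up to 4 points.
Solving for integer coefficients yields p as stated.

x^3*y + 2*x^3 + 2*x^2*y + y^2 - 3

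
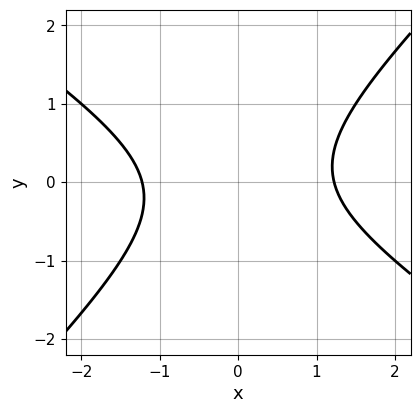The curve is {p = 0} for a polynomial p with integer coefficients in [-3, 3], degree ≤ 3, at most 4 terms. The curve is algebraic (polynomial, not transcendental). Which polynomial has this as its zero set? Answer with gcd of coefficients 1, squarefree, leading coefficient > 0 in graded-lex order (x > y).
2*x^2 + x*y - 3*y^2 - 3

1. The degree is 2 — a generic line meets the curve in up to 2 points.
2. From the axis intercepts and sections: no y-intercept at any integer in the box.
3. Fitting integer coefficients to these (and the overall shape) gives p.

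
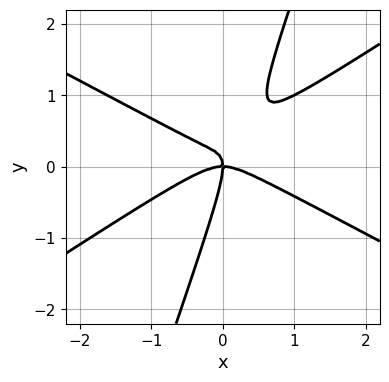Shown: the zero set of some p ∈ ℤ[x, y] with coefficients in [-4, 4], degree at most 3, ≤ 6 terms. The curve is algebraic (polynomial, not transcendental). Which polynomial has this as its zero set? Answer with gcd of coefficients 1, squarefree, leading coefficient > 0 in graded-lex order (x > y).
1. The degree is 3 — the shape is more complex than any degree-2 curve.
2. From the axis intercepts and sections: one x-axis crossing is at x = 0; it meets the y-axis at y = 0 (among the integer gridlines).
3. Putting this together gives p.

x^3 - 3*x*y^2 + y^3 + x*y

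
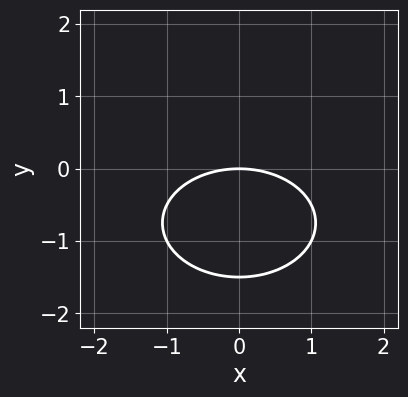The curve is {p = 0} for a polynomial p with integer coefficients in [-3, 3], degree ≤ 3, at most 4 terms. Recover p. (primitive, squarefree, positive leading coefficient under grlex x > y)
x^2 + 2*y^2 + 3*y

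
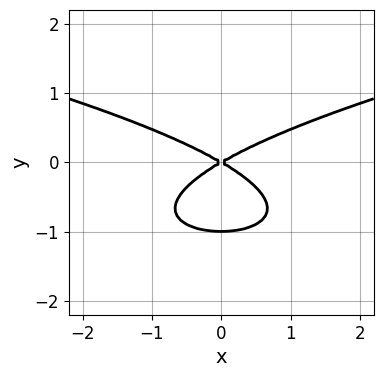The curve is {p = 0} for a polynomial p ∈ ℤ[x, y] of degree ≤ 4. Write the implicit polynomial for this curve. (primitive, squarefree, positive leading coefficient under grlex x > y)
deg p = 3. A generic line meets the curve in up to 3 points.
Symmetries: mirror symmetry x ↦ −x ⇒ only even powers of x.
Against the integer gridlines: one x-axis crossing is at x = 0; the y-axis gridline crossings are at y ∈ {-1, 0}.
Putting this together gives p.

3*y^3 - x^2 + 3*y^2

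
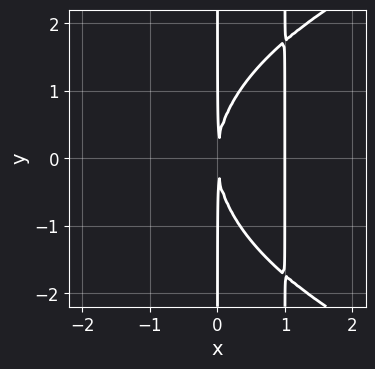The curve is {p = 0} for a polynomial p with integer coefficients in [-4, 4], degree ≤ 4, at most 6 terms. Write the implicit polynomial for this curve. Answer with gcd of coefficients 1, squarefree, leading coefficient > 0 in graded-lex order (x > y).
First, degree: no degree-3 curve has this shape, so deg p = 4.
Next, symmetries: the y ↦ −y reflection is a symmetry, so y appears only in even powers.
Next, checking where it meets the axes: the visible y-axis segment lies entirely on the curve; it crosses the x-axis at the gridline x = 1.
Finally, together with the visible shape, these determine p as stated.

x^2*y^2 - 3*x^3 - x*y^2 + 3*x^2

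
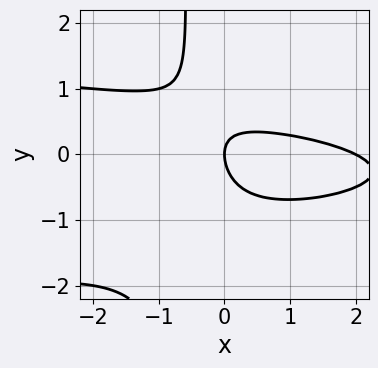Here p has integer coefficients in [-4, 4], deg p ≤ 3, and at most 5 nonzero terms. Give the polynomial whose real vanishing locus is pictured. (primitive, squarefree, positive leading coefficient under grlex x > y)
3*x*y^2 + x^2 + 2*x*y + 2*y^2 - 2*x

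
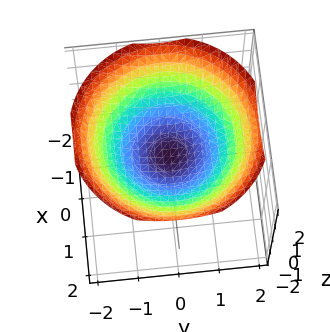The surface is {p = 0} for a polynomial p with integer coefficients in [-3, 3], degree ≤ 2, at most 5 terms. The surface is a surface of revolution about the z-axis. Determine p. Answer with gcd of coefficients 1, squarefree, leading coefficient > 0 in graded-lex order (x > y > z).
x^2 + y^2 - 3*z + 1

The degree is 2 — the shape is more complex than any degree-1 surface.
Symmetries: rotational symmetry about the z-axis ⇒ p depends on x, y only through x² + y².
Against the integer gridlines: it misses every integer gridline on the y-axis; no x-intercept at any integer in the box.
The integer polynomial consistent with all of this is the stated p.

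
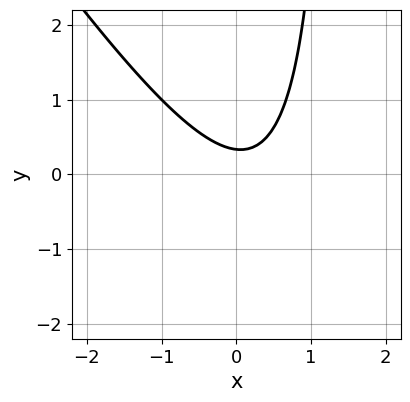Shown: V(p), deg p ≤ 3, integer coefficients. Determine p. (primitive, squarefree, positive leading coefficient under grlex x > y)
1. Degree: a generic line meets the curve in up to 2 points, so deg p = 2.
2. Checking where it meets the axes: no x-intercept at any integer in the box.
3. Solving for integer coefficients yields p as stated.

3*x^2 + 2*x*y - x - 3*y + 1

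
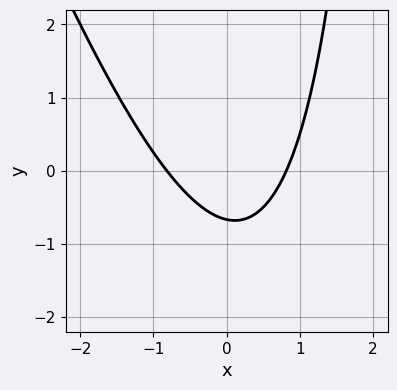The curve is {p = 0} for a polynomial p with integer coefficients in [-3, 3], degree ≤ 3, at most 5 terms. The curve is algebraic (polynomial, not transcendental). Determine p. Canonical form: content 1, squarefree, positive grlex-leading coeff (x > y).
3*x^2 + x*y - 3*y - 2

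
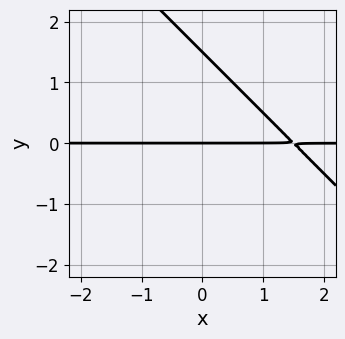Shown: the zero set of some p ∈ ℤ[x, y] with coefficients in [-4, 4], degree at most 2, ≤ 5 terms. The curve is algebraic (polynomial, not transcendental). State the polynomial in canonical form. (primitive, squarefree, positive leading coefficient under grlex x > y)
1. deg p = 2.
2. Against the integer gridlines: one y-axis crossing is at y = 0; every point of the x-axis in the box is on the curve.
3. These observations pin down the coefficients.

2*x*y + 2*y^2 - 3*y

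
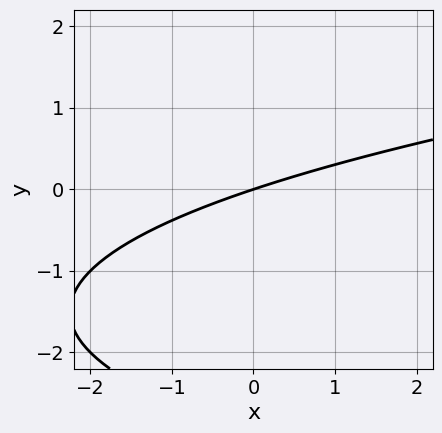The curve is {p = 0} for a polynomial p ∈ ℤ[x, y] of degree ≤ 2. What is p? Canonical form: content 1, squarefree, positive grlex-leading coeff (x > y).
First, the degree is 2 — no degree-1 curve has this shape.
Then, checking where it meets the axes: one x-axis crossing is at x = 0; one y-axis crossing is at y = 0.
Finally, matching integer coefficients to the picture gives p.

y^2 - x + 3*y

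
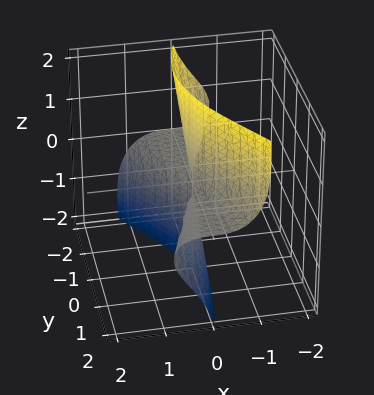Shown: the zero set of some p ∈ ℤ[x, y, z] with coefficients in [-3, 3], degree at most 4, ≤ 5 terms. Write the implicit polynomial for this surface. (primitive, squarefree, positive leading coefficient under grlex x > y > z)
(a) deg p = 3. The shape is more complex than any degree-2 surface.
(b) Against the integer gridlines: it crosses the x-axis at the gridline x = 0; the visible z-axis segment lies entirely on the surface.
(c) Matching integer coefficients to the picture gives p. Check: (0, -1, 0) on the y-axis lies on the surface, and p(0, -1, 0) = 0. ✓

2*x^3 + 3*x*z^2 + y^2*z + y*z^2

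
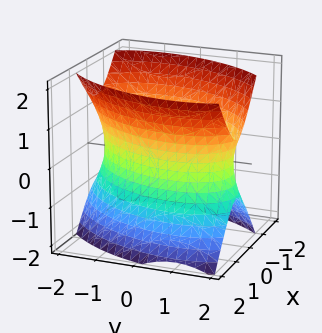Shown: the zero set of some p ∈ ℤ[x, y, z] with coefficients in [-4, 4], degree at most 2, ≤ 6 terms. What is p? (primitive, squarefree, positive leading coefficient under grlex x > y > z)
2*x^2 - x*y + y^2 - z^2 - 3

1. The degree is 2 — the shape is more complex than any degree-1 surface.
2. From the axis intercepts and sections: no z-intercept at any integer in the box.
3. The integer polynomial consistent with all of this is the stated p.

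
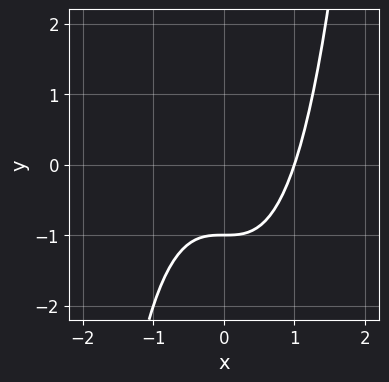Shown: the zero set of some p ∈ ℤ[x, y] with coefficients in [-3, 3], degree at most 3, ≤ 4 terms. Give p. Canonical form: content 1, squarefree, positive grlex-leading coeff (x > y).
x^3 - y - 1

1. The degree is 3 — no degree-2 curve has this shape.
2. From the axis intercepts and sections: one y-axis crossing is at y = -1; one x-axis crossing is at x = 1.
3. The integer polynomial consistent with all of this is the stated p.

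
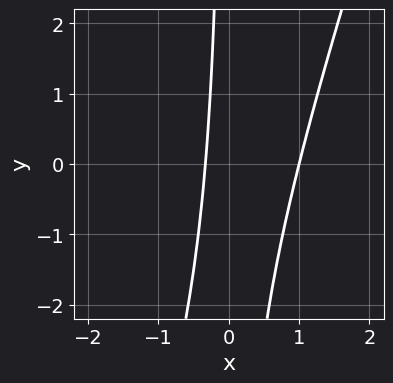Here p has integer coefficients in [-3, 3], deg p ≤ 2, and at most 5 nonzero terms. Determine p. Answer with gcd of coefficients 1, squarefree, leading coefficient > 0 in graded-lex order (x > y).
(a) deg p = 2. The shape is more complex than any degree-1 curve.
(b) Reading off the gridlines: it crosses the x-axis at the gridline x = 1; the curve avoids every integer y-axis point in the box.
(c) Together with the visible shape, these determine p as stated.

3*x^2 - x*y - 2*x - 1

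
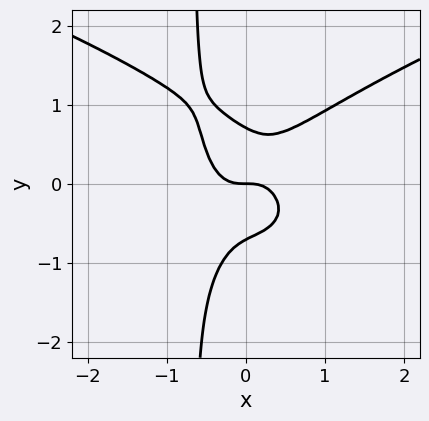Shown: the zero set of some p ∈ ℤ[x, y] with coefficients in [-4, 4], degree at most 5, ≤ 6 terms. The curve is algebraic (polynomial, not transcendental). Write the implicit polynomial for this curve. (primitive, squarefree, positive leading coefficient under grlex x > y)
3*x*y^3 - 3*x^3 + 2*y^3 - y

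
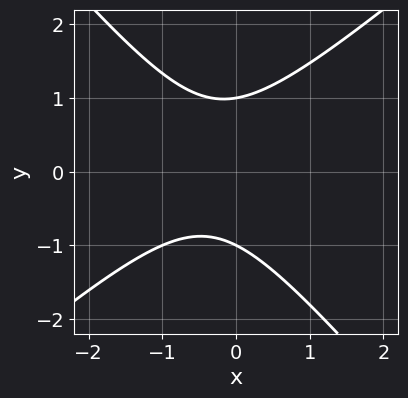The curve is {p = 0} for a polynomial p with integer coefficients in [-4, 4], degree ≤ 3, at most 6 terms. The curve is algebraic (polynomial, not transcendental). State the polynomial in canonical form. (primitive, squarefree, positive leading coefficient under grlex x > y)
3*x^2 - x*y - 3*y^2 + 2*x + 3

First, the degree is 2 — the shape is more complex than any degree-1 curve.
Then, observable constraints: no x-intercept at any integer in the box; the y-axis gridline crossings are at y ∈ {-1, 1}.
Finally, these observations pin down the coefficients.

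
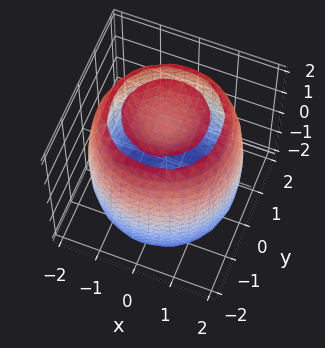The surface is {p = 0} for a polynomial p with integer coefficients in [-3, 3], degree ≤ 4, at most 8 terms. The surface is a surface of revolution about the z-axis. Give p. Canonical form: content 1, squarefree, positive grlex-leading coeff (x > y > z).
x^4 + 2*x^2*y^2 + y^4 - 3*x^2 - 3*y^2 + z^2 - 2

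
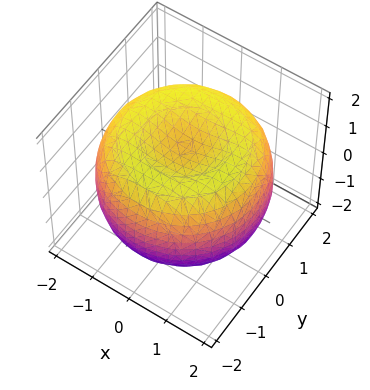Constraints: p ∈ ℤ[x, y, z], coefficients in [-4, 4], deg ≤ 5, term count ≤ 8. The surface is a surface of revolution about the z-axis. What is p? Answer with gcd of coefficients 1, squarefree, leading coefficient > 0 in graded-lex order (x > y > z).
deg p = 4. The shape is more complex than any degree-3 surface.
Symmetries: rotational symmetry about the z-axis ⇒ p depends on x, y only through x² + y².
Checking where it meets the axes: the z-axis gridline crossings are at z ∈ {-1, 1}; a circular section at z = 0 has radius between 1 and 2.
These observations pin down the coefficients.

x^4 + 2*x^2*y^2 + y^4 - 3*x^2 - 3*y^2 + 3*z^2 - 3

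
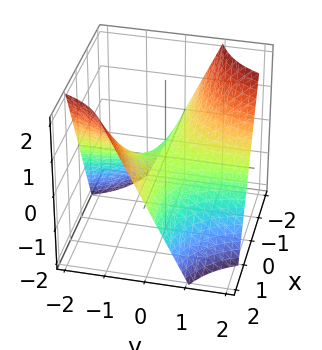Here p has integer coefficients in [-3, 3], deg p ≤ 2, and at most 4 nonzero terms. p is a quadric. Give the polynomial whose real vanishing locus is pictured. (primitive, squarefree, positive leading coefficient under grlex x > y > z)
x*y + z

deg p = 2. A saddle surface; a quadric.
Checking where it meets the axes: every point of the x-axis in the box is on the surface; the visible y-axis segment lies entirely on the surface; it crosses the z-axis at the gridline z = 0.
Together with the visible shape, these determine p as stated.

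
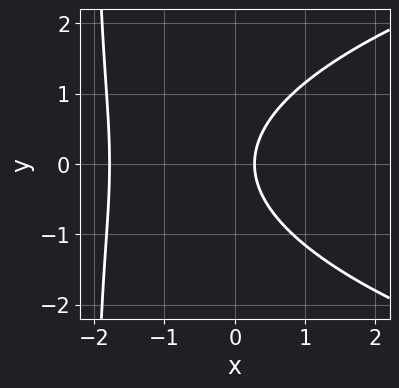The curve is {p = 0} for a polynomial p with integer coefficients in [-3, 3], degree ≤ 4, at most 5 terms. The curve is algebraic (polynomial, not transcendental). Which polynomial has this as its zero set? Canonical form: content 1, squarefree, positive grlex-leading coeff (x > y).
x*y^2 - 2*x^2 + 2*y^2 - 3*x + 1

(a) The degree is 3 — a generic line meets the curve in up to 3 points.
(b) Symmetries: mirror symmetry y ↦ −y ⇒ only even powers of y.
(c) Observable constraints: it misses every integer gridline on the y-axis.
(d) Matching integer coefficients to the picture gives p.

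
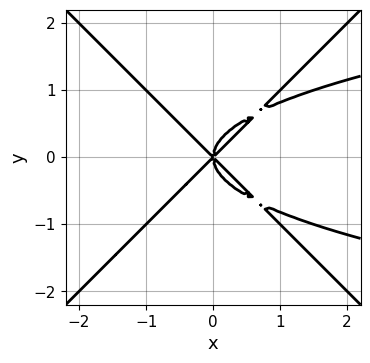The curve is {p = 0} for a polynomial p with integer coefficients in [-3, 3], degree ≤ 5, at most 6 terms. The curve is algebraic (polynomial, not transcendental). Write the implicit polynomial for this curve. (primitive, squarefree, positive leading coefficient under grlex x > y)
3*x^2*y^2 - 3*y^4 - 2*x^3 + 2*x*y^2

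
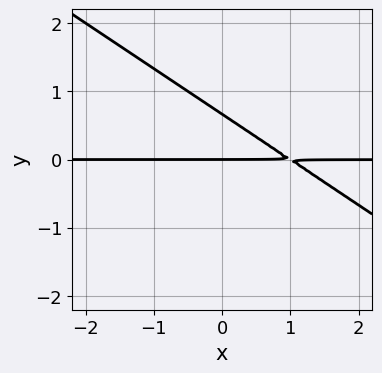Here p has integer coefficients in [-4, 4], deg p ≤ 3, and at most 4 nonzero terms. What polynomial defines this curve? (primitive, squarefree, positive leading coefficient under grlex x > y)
1. deg p = 2.
2. From the axis intercepts and sections: it crosses the y-axis at the gridline y = 0; the visible x-axis segment lies entirely on the curve.
3. Putting this together gives p.

2*x*y + 3*y^2 - 2*y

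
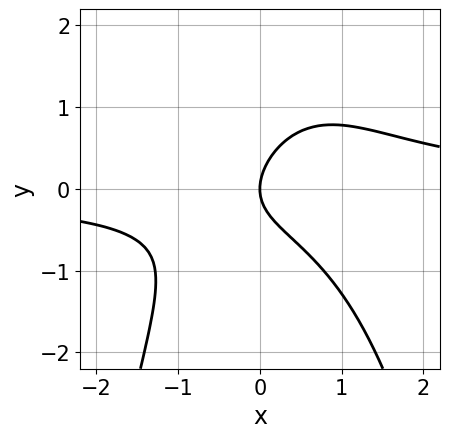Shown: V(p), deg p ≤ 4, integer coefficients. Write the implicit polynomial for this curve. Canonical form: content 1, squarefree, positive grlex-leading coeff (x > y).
2*x^2*y - x*y + 2*y^2 - 2*x

1. Degree: a generic line meets the curve in up to 3 points, so deg p = 3.
2. Checking where it meets the axes: it meets the y-axis at y = 0 (among the integer gridlines); it crosses the x-axis at the gridline x = 0.
3. Putting this together gives p.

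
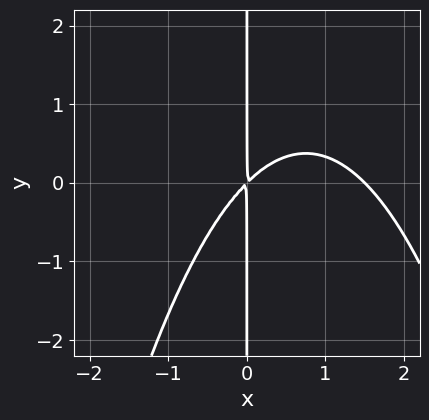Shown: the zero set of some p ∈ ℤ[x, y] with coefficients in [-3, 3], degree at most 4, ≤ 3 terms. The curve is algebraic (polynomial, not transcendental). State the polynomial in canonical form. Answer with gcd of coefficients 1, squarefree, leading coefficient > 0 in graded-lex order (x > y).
2*x^3 - 3*x^2 + 3*x*y

First, the degree is 3 — a generic line meets the curve in up to 3 points.
Next, observable constraints: every point of the y-axis in the box is on the curve.
Finally, these observations pin down the coefficients.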